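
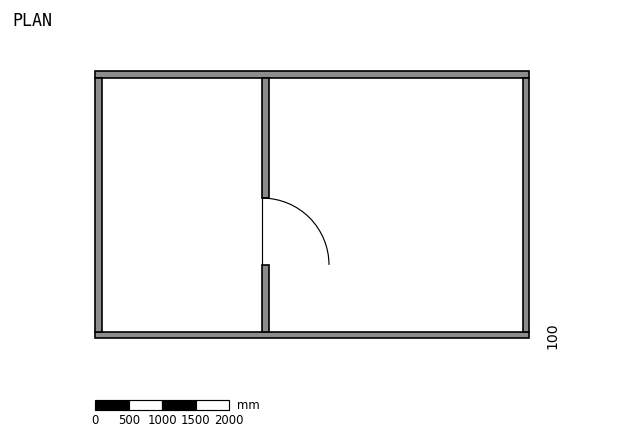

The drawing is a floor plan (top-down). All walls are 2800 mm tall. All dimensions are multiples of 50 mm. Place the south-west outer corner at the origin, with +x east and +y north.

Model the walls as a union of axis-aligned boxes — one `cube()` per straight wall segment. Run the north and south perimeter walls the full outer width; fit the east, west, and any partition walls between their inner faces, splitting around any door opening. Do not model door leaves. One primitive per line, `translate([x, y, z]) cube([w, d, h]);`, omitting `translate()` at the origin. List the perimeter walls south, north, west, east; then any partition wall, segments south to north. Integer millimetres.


cube([6500, 100, 2800]);
translate([0, 3900, 0]) cube([6500, 100, 2800]);
translate([0, 100, 0]) cube([100, 3800, 2800]);
translate([6400, 100, 0]) cube([100, 3800, 2800]);
translate([2500, 100, 0]) cube([100, 1000, 2800]);
translate([2500, 2100, 0]) cube([100, 1800, 2800]);


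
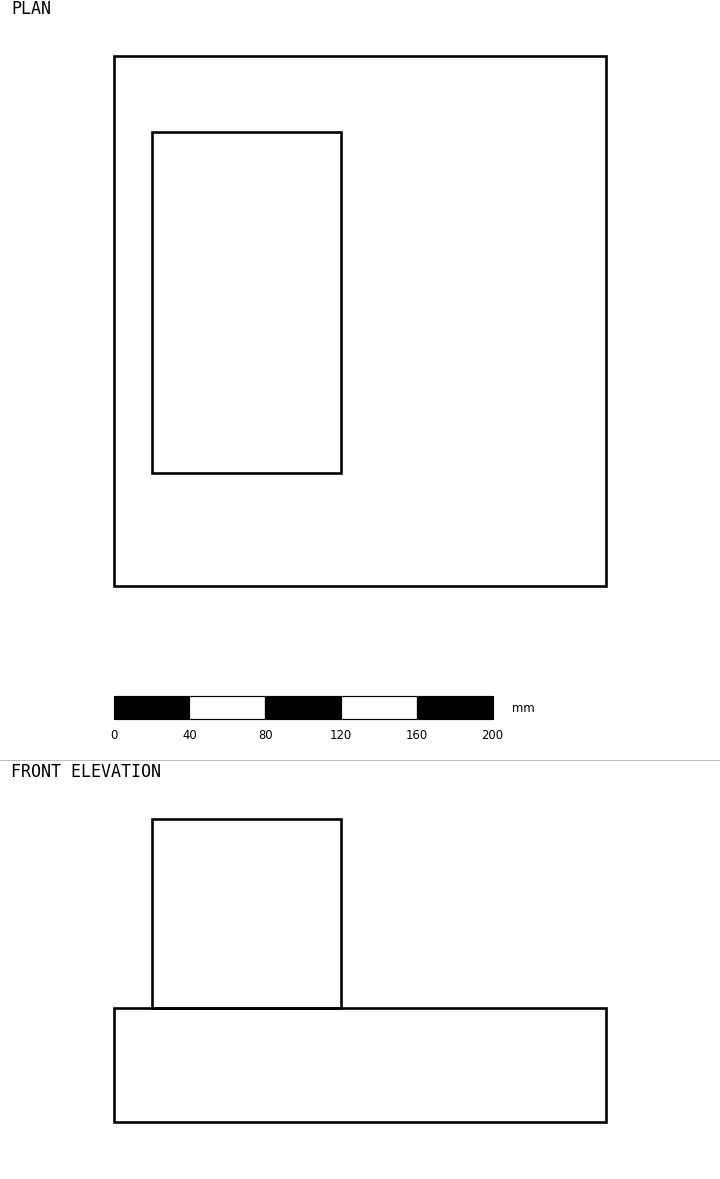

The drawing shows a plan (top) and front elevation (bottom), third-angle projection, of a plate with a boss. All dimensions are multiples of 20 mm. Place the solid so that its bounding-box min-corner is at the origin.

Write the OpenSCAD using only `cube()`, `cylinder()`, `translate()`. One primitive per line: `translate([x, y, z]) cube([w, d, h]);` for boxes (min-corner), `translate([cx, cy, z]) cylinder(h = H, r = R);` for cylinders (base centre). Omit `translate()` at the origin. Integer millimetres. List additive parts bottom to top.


cube([260, 280, 60]);
translate([20, 60, 60]) cube([100, 180, 100]);


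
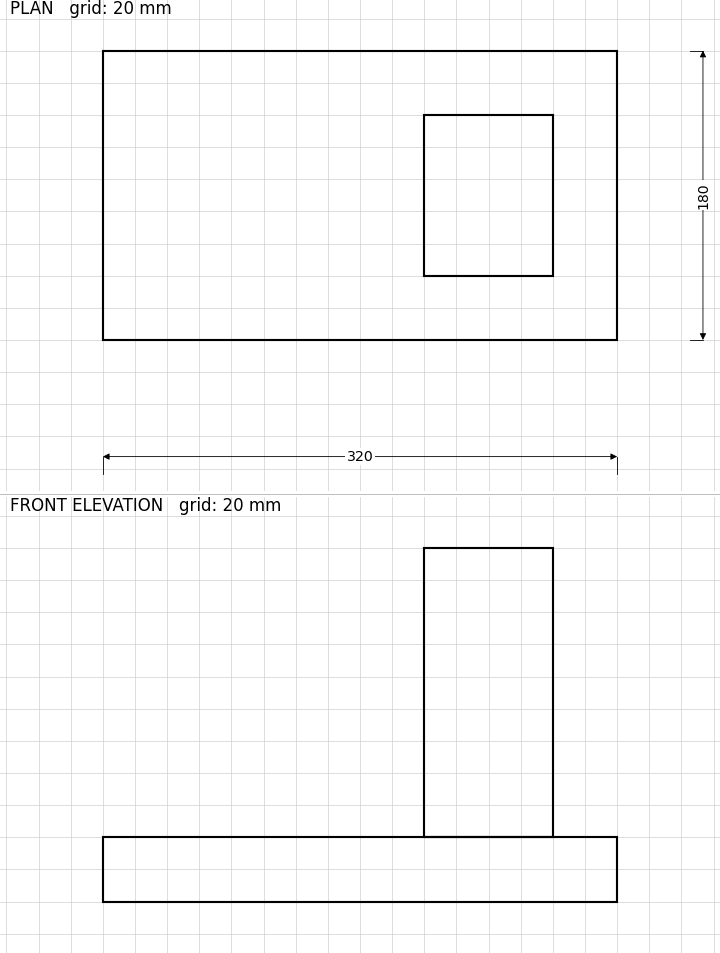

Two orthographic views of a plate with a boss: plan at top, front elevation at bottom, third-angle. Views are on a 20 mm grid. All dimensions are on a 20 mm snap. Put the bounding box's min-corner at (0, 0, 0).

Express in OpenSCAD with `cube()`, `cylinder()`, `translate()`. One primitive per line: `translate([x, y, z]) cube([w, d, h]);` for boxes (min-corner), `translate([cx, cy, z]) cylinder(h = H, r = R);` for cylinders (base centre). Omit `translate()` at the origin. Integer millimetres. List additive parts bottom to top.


cube([320, 180, 40]);
translate([200, 40, 40]) cube([80, 100, 180]);


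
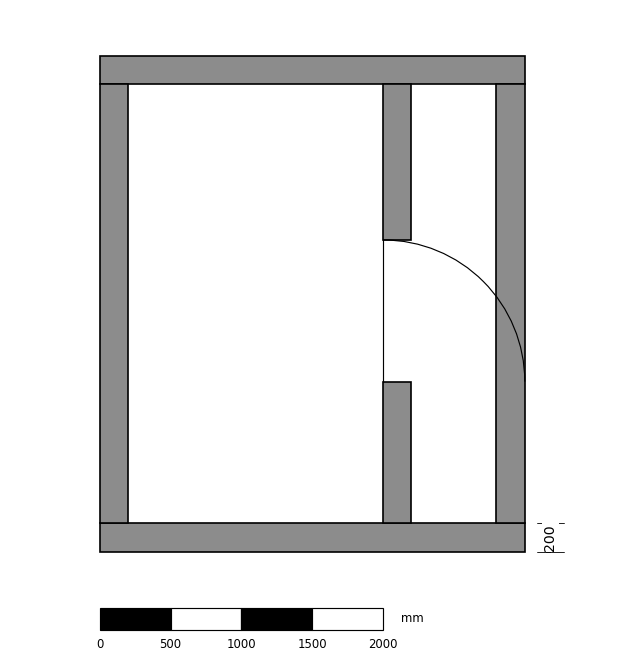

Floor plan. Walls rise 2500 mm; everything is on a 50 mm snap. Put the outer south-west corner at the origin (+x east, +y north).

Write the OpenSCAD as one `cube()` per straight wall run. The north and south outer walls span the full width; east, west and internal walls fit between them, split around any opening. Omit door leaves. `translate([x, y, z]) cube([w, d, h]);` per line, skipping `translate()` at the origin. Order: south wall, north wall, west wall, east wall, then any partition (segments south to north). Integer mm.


cube([3000, 200, 2500]);
translate([0, 3300, 0]) cube([3000, 200, 2500]);
translate([0, 200, 0]) cube([200, 3100, 2500]);
translate([2800, 200, 0]) cube([200, 3100, 2500]);
translate([2000, 200, 0]) cube([200, 1000, 2500]);
translate([2000, 2200, 0]) cube([200, 1100, 2500]);


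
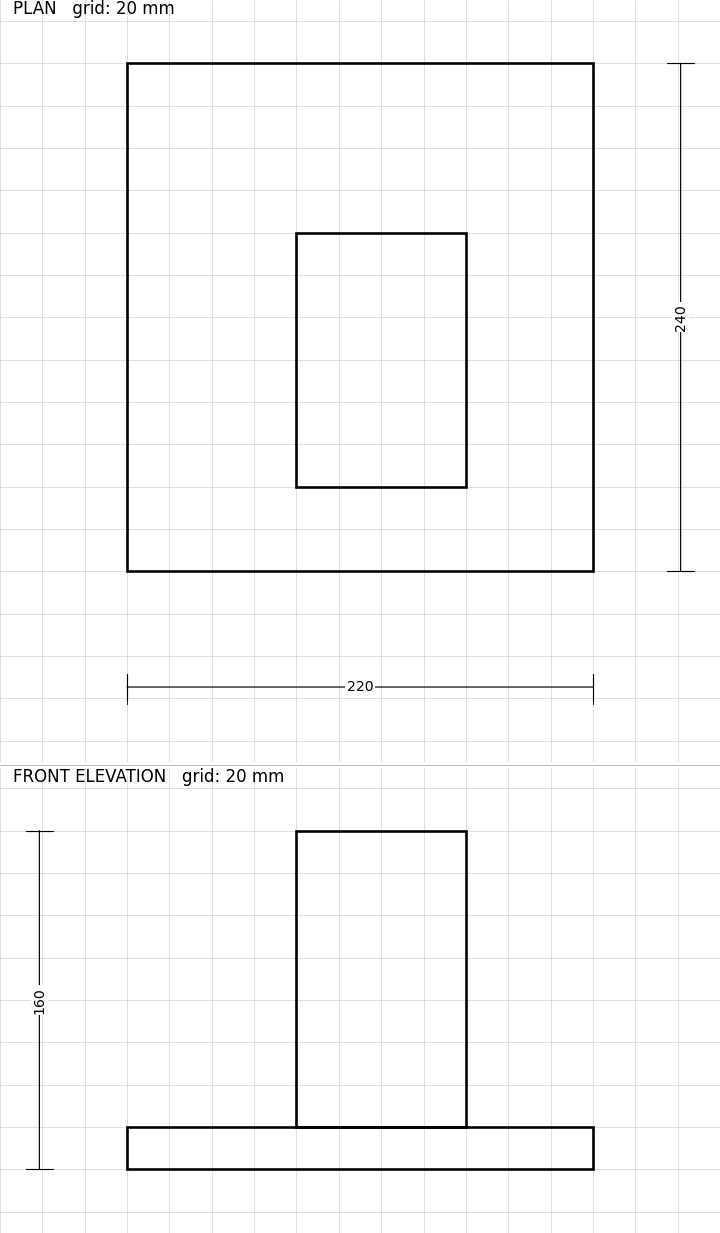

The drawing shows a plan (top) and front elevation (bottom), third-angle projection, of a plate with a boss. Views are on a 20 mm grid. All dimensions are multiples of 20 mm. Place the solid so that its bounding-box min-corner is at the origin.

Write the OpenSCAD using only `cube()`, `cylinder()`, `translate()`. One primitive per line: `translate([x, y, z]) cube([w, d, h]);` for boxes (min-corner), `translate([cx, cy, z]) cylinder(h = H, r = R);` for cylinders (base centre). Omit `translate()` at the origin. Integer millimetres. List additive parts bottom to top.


cube([220, 240, 20]);
translate([80, 40, 20]) cube([80, 120, 140]);


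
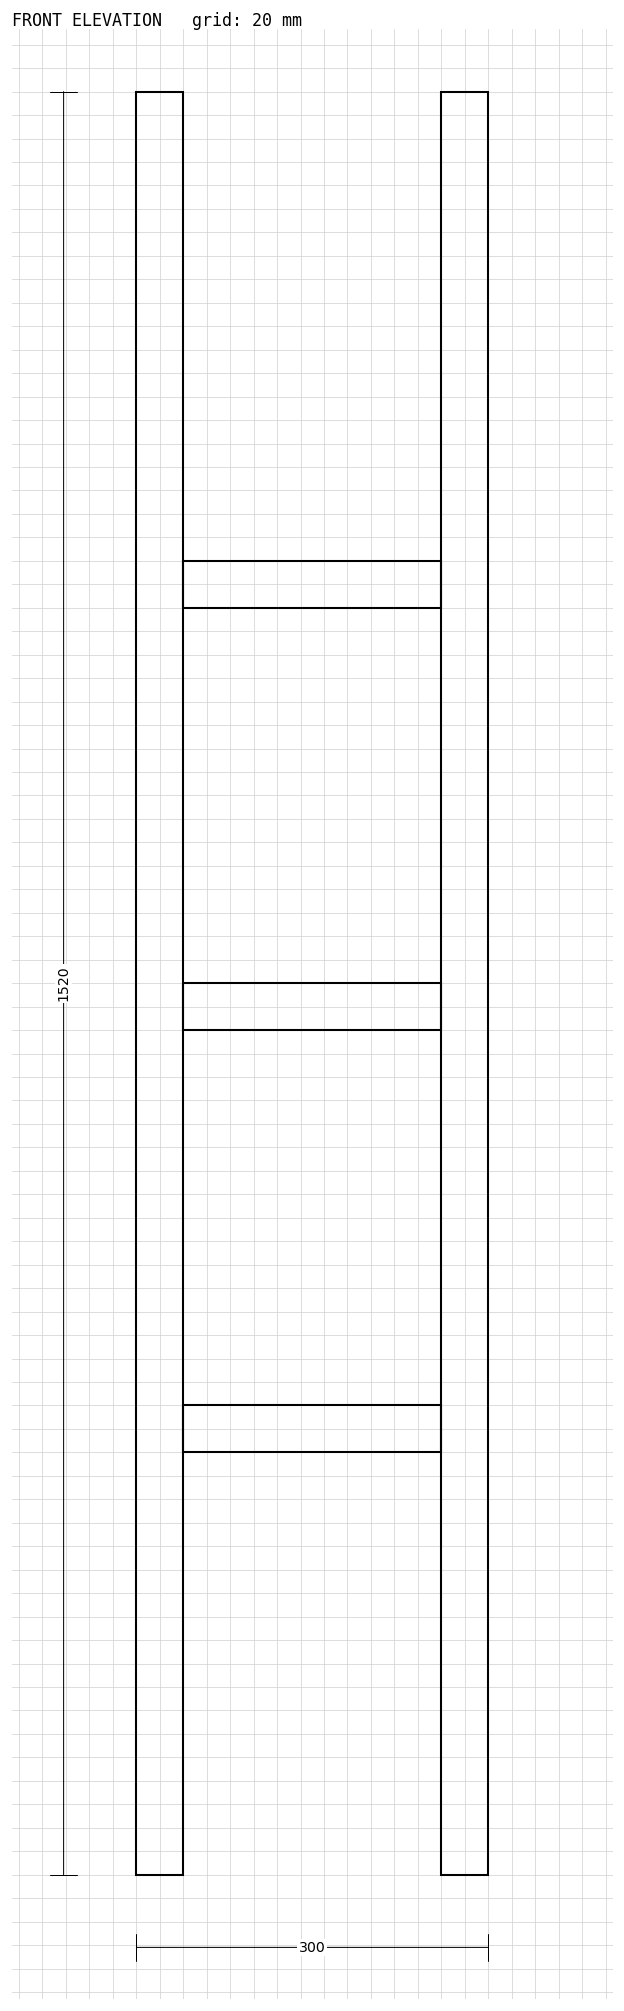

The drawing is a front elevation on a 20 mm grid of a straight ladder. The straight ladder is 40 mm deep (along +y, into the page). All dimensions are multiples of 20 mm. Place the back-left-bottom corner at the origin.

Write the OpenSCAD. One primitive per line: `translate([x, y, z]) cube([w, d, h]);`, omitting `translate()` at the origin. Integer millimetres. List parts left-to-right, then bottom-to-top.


cube([40, 40, 1520]);
translate([40, 0, 360]) cube([220, 40, 40]);
translate([40, 0, 720]) cube([220, 40, 40]);
translate([40, 0, 1080]) cube([220, 40, 40]);
translate([260, 0, 0]) cube([40, 40, 1520]);


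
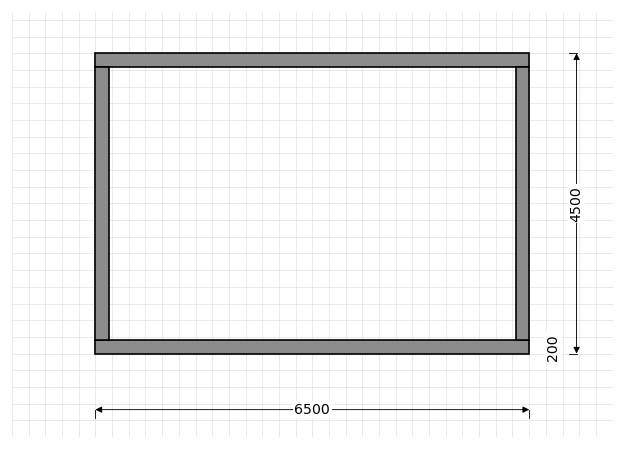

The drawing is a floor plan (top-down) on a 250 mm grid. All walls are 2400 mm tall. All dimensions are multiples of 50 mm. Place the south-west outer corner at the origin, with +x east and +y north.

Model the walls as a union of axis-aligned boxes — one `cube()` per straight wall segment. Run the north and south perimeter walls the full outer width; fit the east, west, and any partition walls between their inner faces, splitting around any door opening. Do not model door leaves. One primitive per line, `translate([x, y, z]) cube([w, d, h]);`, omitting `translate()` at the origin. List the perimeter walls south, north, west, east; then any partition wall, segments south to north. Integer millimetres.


cube([6500, 200, 2400]);
translate([0, 4300, 0]) cube([6500, 200, 2400]);
translate([0, 200, 0]) cube([200, 4100, 2400]);
translate([6300, 200, 0]) cube([200, 4100, 2400]);


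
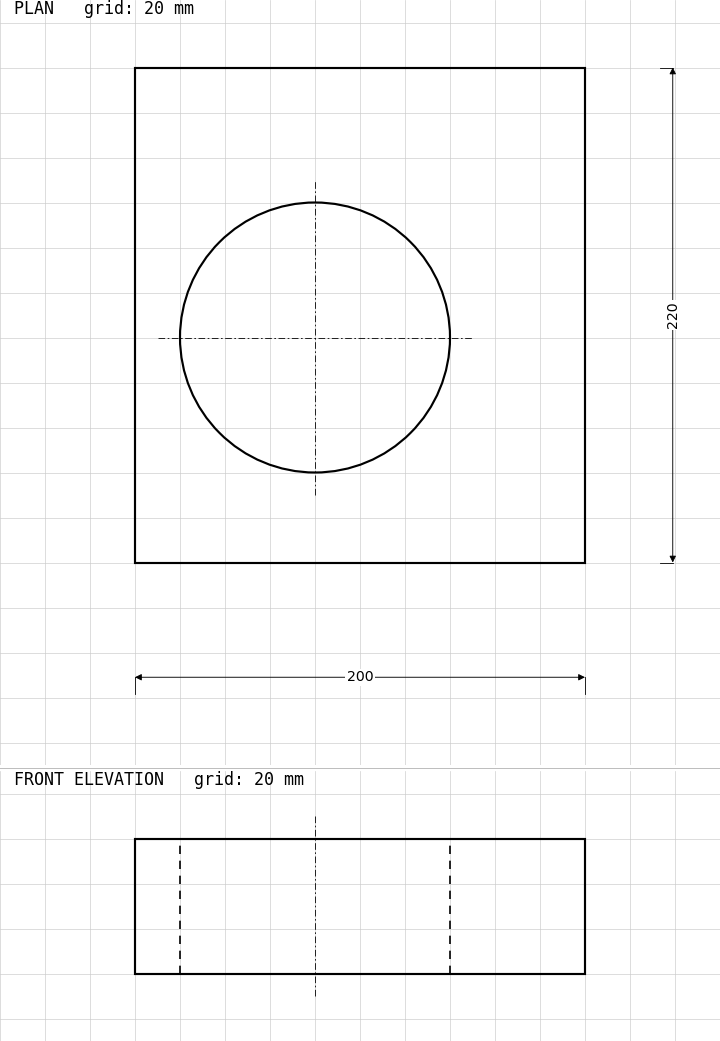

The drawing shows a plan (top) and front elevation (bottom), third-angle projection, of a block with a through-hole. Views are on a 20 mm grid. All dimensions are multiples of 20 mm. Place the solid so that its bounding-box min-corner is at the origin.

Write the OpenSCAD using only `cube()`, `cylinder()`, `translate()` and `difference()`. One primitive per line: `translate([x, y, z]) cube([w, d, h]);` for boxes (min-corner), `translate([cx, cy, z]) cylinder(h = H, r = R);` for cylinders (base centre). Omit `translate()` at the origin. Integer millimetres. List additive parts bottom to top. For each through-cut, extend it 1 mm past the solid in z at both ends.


difference() {
  cube([200, 220, 60]);
  translate([80, 100, -1]) cylinder(h = 62, r = 60);
}


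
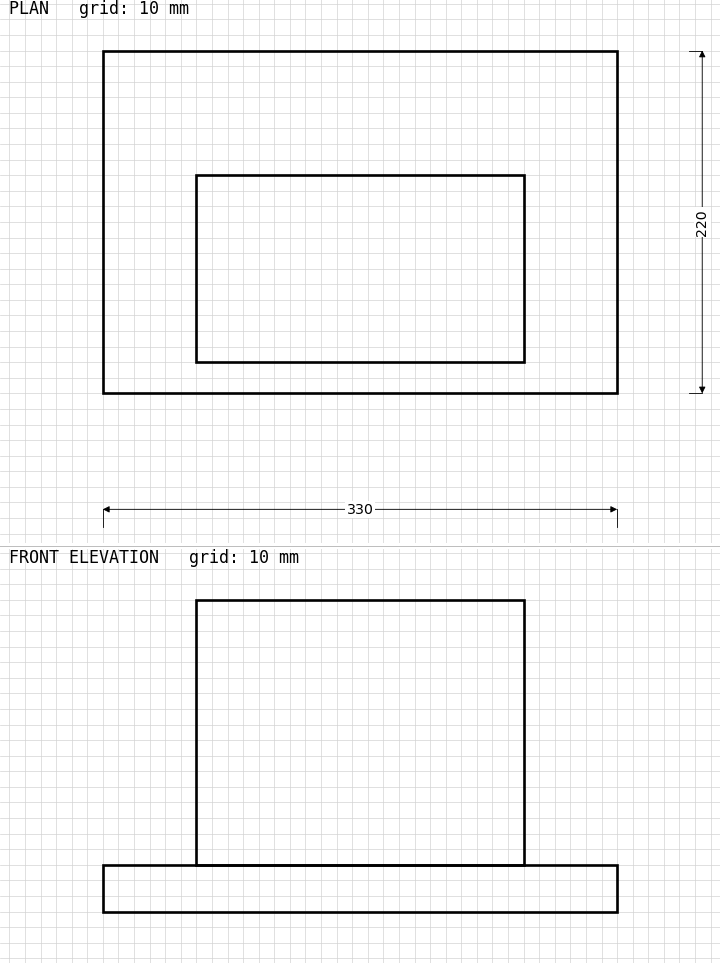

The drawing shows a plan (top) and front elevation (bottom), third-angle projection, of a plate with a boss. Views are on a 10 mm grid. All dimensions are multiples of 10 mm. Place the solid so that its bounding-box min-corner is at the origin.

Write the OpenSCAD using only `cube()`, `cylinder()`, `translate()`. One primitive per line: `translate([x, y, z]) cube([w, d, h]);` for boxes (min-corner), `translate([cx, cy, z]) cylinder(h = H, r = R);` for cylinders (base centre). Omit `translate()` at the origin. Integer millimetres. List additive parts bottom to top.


cube([330, 220, 30]);
translate([60, 20, 30]) cube([210, 120, 170]);


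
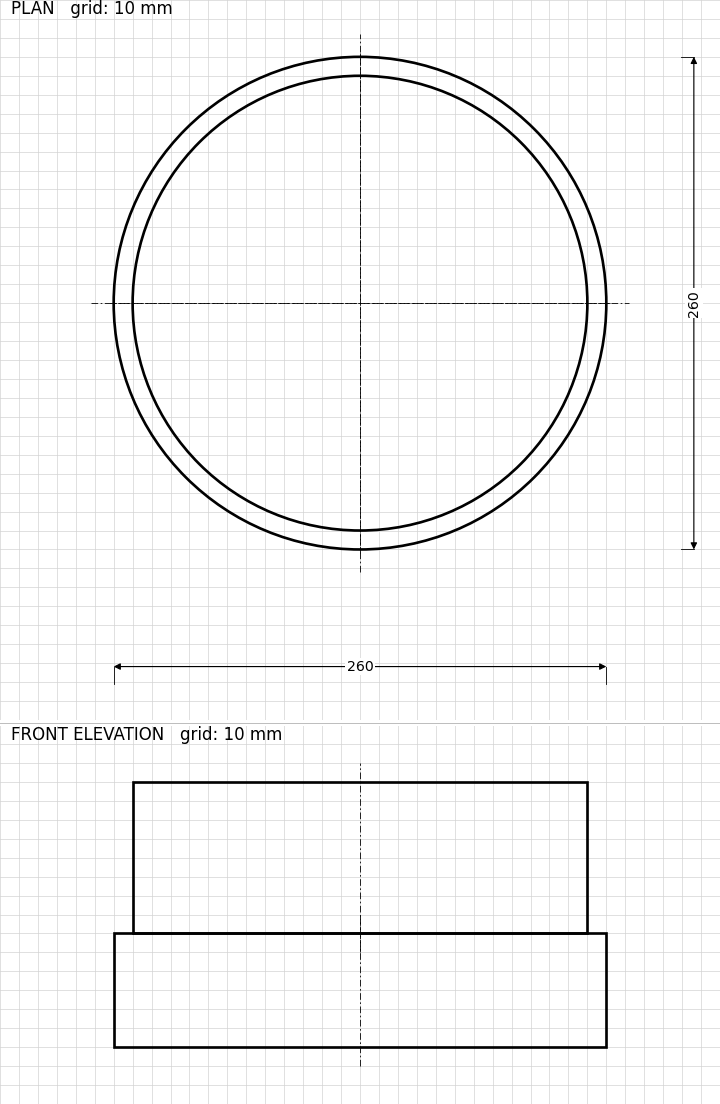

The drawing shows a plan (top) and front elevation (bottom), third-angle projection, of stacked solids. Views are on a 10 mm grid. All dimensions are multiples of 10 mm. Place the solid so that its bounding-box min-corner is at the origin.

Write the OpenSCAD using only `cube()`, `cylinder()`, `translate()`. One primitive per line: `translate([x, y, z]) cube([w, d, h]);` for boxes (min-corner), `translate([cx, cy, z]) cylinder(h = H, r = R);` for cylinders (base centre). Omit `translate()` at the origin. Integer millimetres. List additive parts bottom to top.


translate([130, 130, 0]) cylinder(h = 60, r = 130);
translate([130, 130, 60]) cylinder(h = 80, r = 120);


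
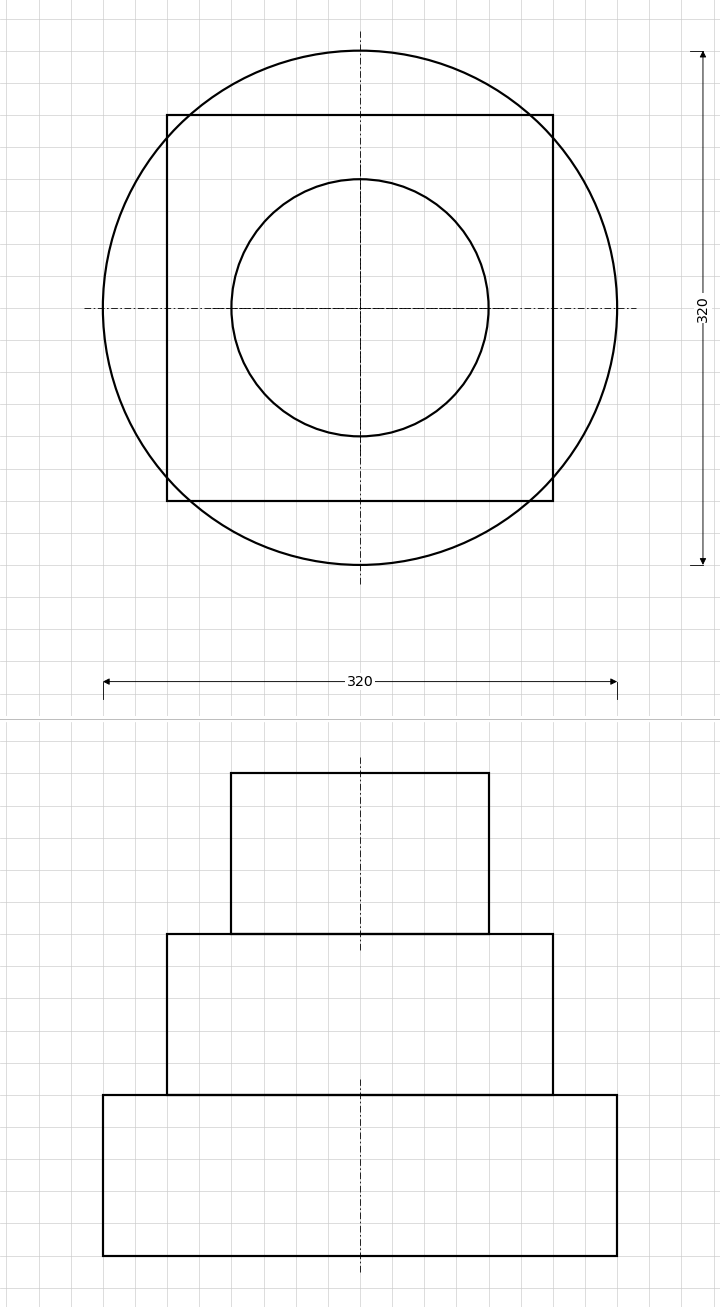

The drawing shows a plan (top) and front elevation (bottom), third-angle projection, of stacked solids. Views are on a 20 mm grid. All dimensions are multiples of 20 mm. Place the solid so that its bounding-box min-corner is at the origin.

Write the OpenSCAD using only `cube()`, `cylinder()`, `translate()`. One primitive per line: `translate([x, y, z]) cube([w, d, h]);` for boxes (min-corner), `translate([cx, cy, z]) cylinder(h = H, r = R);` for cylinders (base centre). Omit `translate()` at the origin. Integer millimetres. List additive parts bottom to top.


translate([160, 160, 0]) cylinder(h = 100, r = 160);
translate([40, 40, 100]) cube([240, 240, 100]);
translate([160, 160, 200]) cylinder(h = 100, r = 80);


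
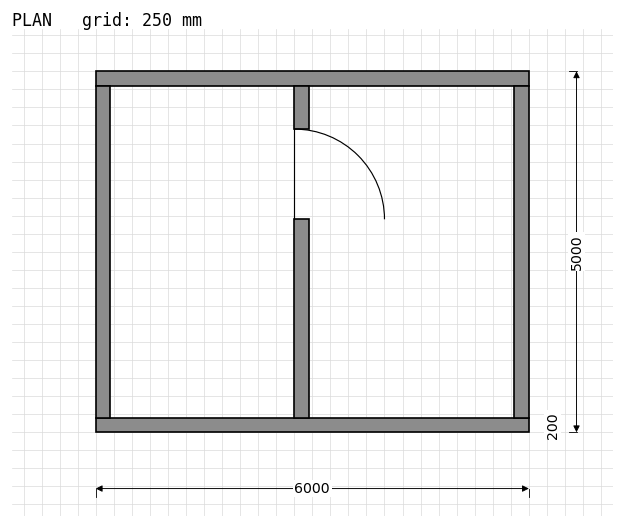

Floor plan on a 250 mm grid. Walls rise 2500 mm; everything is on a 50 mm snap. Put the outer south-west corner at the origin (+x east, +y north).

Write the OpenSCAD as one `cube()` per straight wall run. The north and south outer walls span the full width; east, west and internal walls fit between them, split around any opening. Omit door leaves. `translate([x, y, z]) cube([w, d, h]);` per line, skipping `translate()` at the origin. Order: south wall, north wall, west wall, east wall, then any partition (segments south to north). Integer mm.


cube([6000, 200, 2500]);
translate([0, 4800, 0]) cube([6000, 200, 2500]);
translate([0, 200, 0]) cube([200, 4600, 2500]);
translate([5800, 200, 0]) cube([200, 4600, 2500]);
translate([2750, 200, 0]) cube([200, 2750, 2500]);
translate([2750, 4200, 0]) cube([200, 600, 2500]);


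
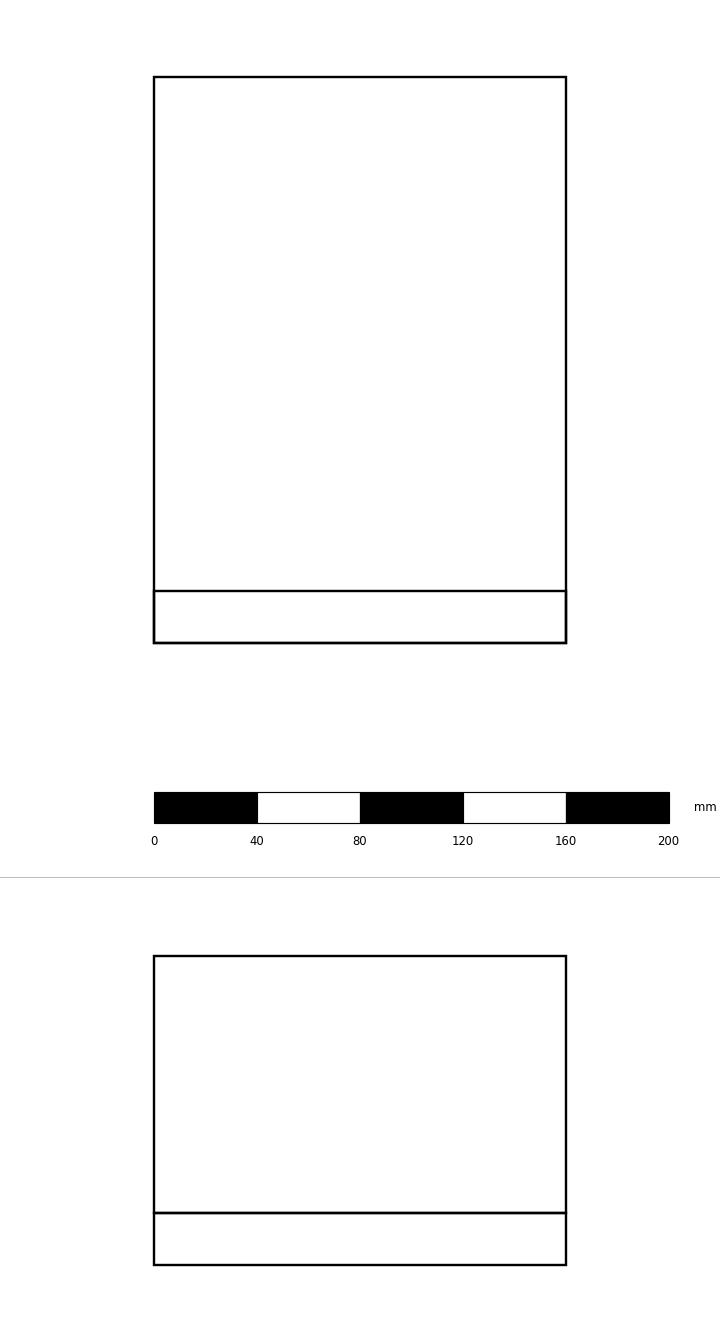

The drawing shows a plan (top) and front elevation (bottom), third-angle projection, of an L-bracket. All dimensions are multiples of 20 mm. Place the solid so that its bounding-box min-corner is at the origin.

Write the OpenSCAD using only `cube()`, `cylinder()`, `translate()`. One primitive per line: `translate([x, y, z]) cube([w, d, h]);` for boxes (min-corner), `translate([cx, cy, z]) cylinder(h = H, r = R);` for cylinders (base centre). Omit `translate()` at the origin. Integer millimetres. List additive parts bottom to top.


cube([160, 220, 20]);
translate([0, 0, 20]) cube([160, 20, 100]);


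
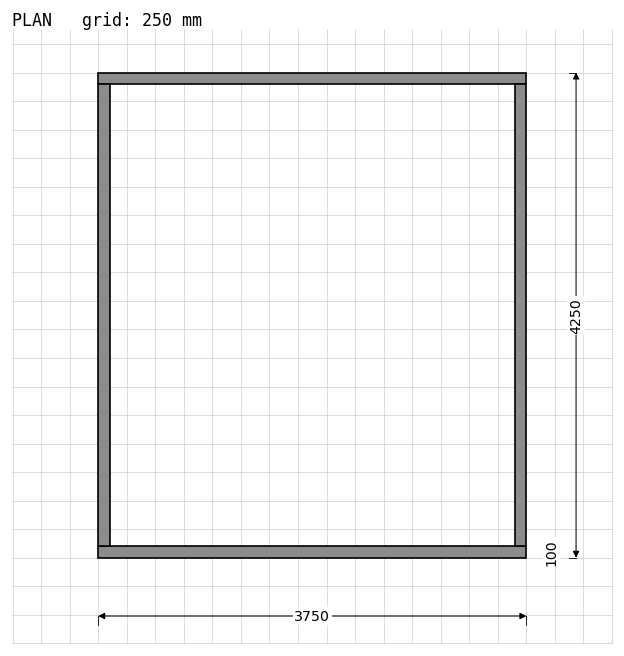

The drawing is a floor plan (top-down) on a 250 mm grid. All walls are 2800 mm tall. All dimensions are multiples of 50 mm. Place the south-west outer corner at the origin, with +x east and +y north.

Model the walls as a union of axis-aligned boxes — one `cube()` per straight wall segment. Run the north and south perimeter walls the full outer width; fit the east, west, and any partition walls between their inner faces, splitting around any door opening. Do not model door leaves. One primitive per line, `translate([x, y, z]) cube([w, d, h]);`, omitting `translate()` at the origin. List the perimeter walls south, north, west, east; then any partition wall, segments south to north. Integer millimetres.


cube([3750, 100, 2800]);
translate([0, 4150, 0]) cube([3750, 100, 2800]);
translate([0, 100, 0]) cube([100, 4050, 2800]);
translate([3650, 100, 0]) cube([100, 4050, 2800]);


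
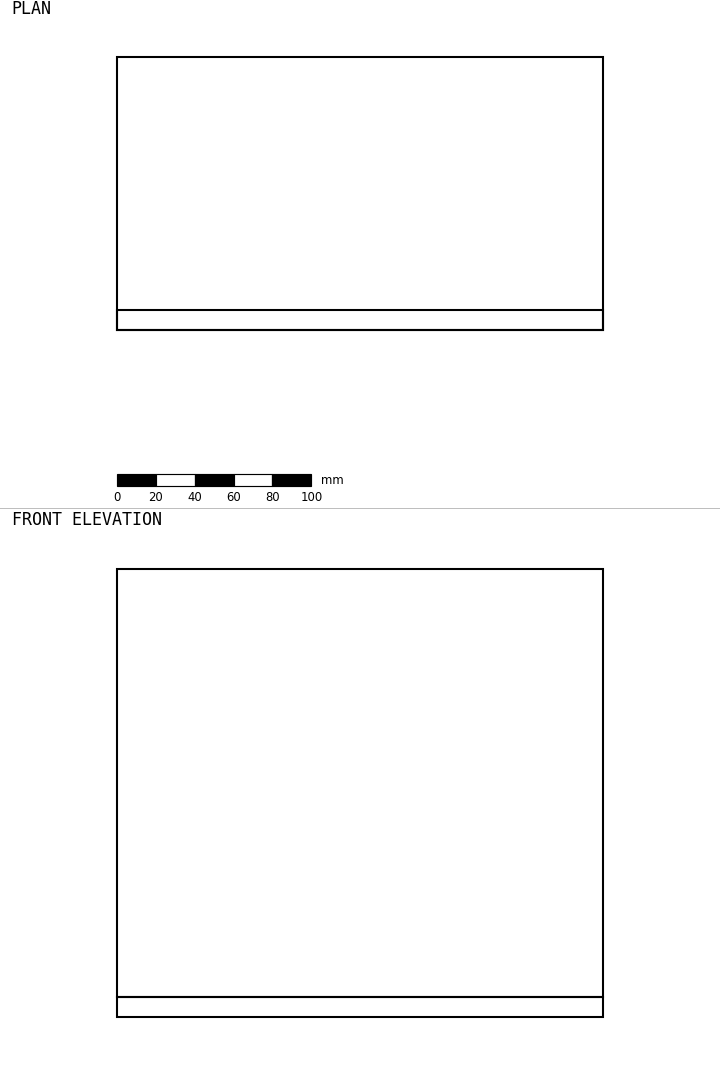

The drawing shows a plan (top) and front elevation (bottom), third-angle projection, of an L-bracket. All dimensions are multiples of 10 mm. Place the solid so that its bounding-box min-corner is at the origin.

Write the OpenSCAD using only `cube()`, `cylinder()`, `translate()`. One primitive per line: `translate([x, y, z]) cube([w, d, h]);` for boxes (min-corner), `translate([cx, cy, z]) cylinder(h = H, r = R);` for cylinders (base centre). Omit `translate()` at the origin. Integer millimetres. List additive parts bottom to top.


cube([250, 140, 10]);
translate([0, 0, 10]) cube([250, 10, 220]);


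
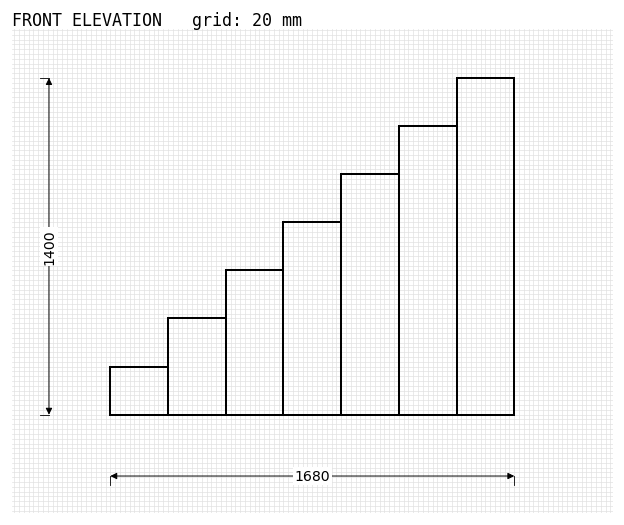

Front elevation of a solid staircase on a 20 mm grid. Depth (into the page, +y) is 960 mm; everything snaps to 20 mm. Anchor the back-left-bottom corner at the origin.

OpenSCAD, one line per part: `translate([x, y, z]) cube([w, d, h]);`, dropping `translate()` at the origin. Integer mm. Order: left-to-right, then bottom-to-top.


cube([240, 960, 200]);
translate([240, 0, 0]) cube([240, 960, 400]);
translate([480, 0, 0]) cube([240, 960, 600]);
translate([720, 0, 0]) cube([240, 960, 800]);
translate([960, 0, 0]) cube([240, 960, 1000]);
translate([1200, 0, 0]) cube([240, 960, 1200]);
translate([1440, 0, 0]) cube([240, 960, 1400]);


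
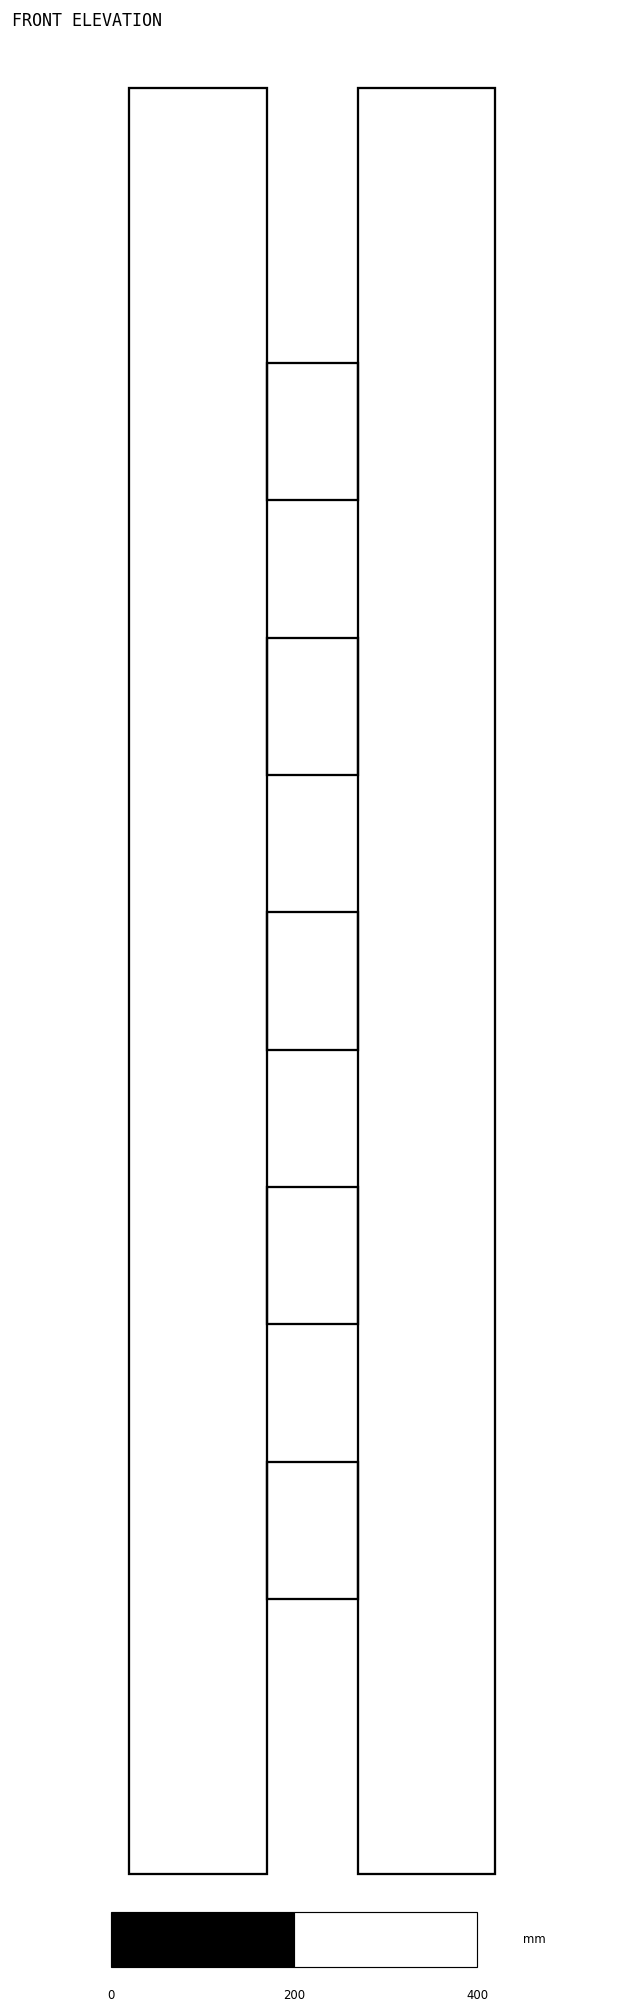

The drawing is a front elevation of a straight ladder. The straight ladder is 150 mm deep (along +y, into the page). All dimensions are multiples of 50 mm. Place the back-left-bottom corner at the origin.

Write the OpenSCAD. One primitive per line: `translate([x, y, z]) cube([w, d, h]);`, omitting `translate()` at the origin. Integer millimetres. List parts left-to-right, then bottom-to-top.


cube([150, 150, 1950]);
translate([150, 0, 300]) cube([100, 150, 150]);
translate([150, 0, 600]) cube([100, 150, 150]);
translate([150, 0, 900]) cube([100, 150, 150]);
translate([150, 0, 1200]) cube([100, 150, 150]);
translate([150, 0, 1500]) cube([100, 150, 150]);
translate([250, 0, 0]) cube([150, 150, 1950]);


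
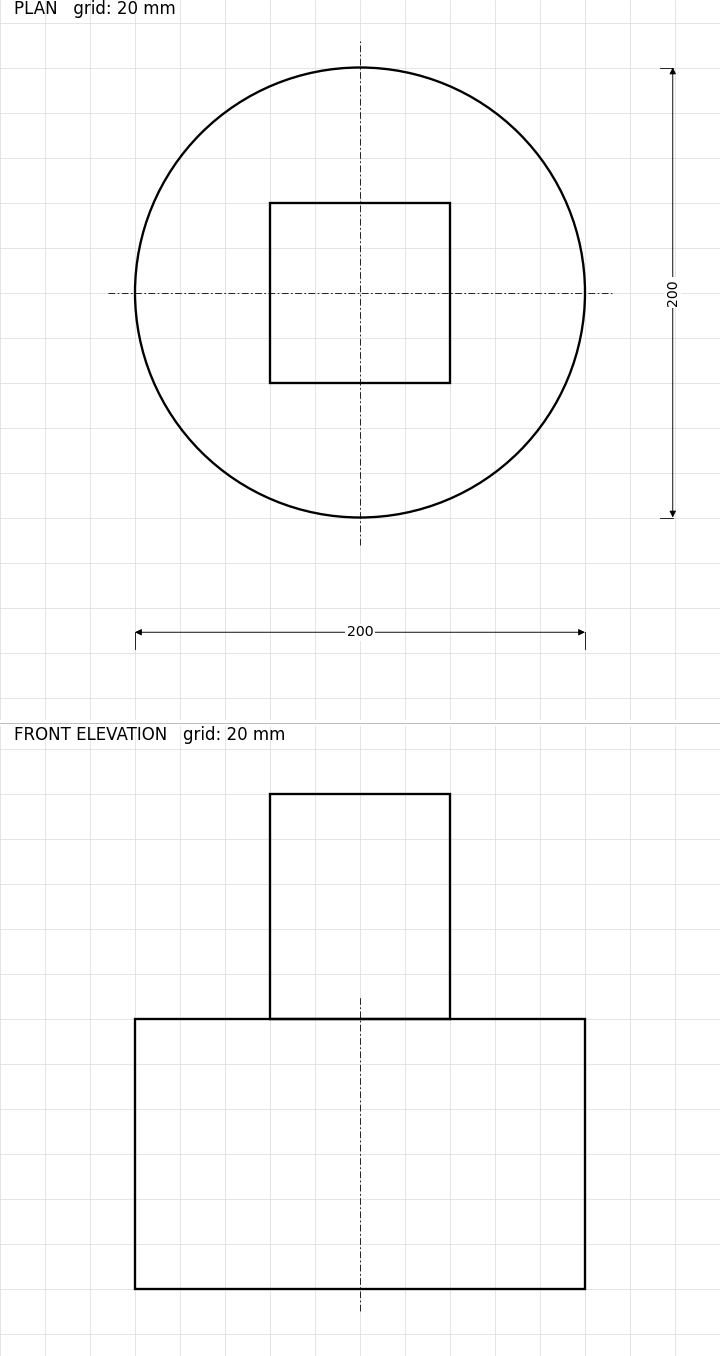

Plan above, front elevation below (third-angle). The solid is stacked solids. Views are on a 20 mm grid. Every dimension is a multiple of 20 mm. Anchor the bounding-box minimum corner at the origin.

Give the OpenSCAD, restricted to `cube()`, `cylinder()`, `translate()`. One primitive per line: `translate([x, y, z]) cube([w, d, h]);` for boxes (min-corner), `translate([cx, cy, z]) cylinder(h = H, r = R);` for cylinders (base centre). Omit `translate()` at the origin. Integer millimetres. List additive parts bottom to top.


translate([100, 100, 0]) cylinder(h = 120, r = 100);
translate([60, 60, 120]) cube([80, 80, 100]);


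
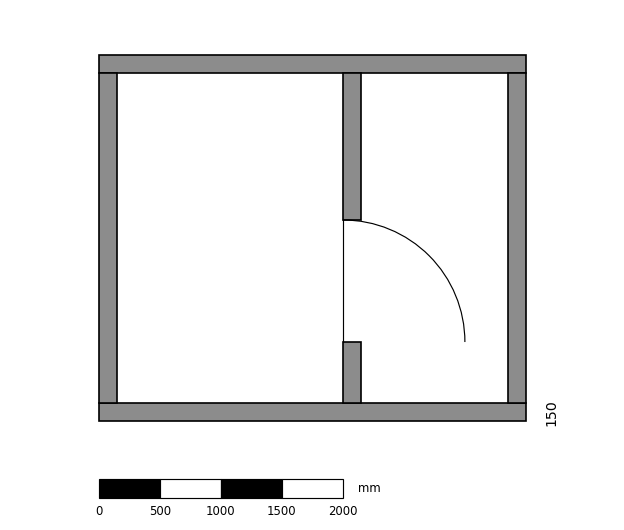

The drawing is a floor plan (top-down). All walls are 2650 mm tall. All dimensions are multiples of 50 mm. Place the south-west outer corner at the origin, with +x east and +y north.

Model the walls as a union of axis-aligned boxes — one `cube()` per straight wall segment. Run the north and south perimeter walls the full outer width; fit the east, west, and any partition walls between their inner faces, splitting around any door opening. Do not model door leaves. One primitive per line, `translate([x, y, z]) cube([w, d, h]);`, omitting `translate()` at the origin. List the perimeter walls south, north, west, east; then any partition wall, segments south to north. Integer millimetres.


cube([3500, 150, 2650]);
translate([0, 2850, 0]) cube([3500, 150, 2650]);
translate([0, 150, 0]) cube([150, 2700, 2650]);
translate([3350, 150, 0]) cube([150, 2700, 2650]);
translate([2000, 150, 0]) cube([150, 500, 2650]);
translate([2000, 1650, 0]) cube([150, 1200, 2650]);


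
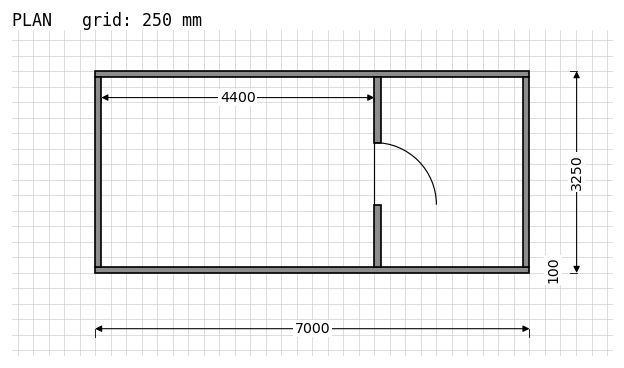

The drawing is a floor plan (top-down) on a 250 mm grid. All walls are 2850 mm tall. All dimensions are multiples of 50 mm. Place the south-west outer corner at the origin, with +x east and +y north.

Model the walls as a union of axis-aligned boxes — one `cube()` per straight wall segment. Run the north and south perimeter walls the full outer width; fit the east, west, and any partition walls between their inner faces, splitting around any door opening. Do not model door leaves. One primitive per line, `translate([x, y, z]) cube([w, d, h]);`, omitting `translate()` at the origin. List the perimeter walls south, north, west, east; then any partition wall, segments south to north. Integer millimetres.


cube([7000, 100, 2850]);
translate([0, 3150, 0]) cube([7000, 100, 2850]);
translate([0, 100, 0]) cube([100, 3050, 2850]);
translate([6900, 100, 0]) cube([100, 3050, 2850]);
translate([4500, 100, 0]) cube([100, 1000, 2850]);
translate([4500, 2100, 0]) cube([100, 1050, 2850]);


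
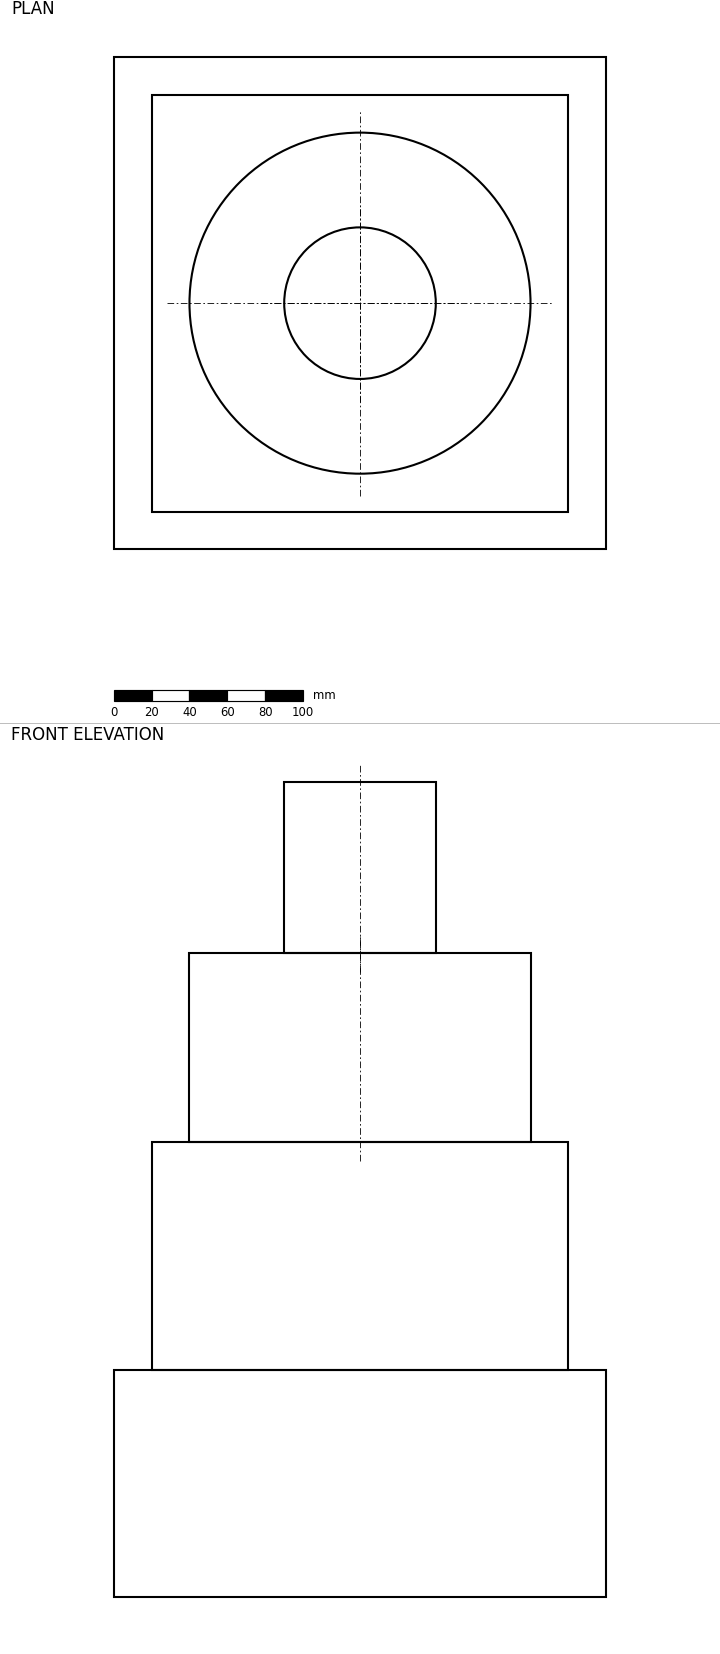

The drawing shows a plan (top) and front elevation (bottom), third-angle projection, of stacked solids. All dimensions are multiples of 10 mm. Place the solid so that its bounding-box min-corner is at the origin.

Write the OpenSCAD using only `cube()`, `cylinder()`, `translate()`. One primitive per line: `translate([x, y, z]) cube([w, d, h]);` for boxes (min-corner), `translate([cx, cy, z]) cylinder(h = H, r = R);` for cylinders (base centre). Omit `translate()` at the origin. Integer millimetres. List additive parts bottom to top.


cube([260, 260, 120]);
translate([20, 20, 120]) cube([220, 220, 120]);
translate([130, 130, 240]) cylinder(h = 100, r = 90);
translate([130, 130, 340]) cylinder(h = 90, r = 40);


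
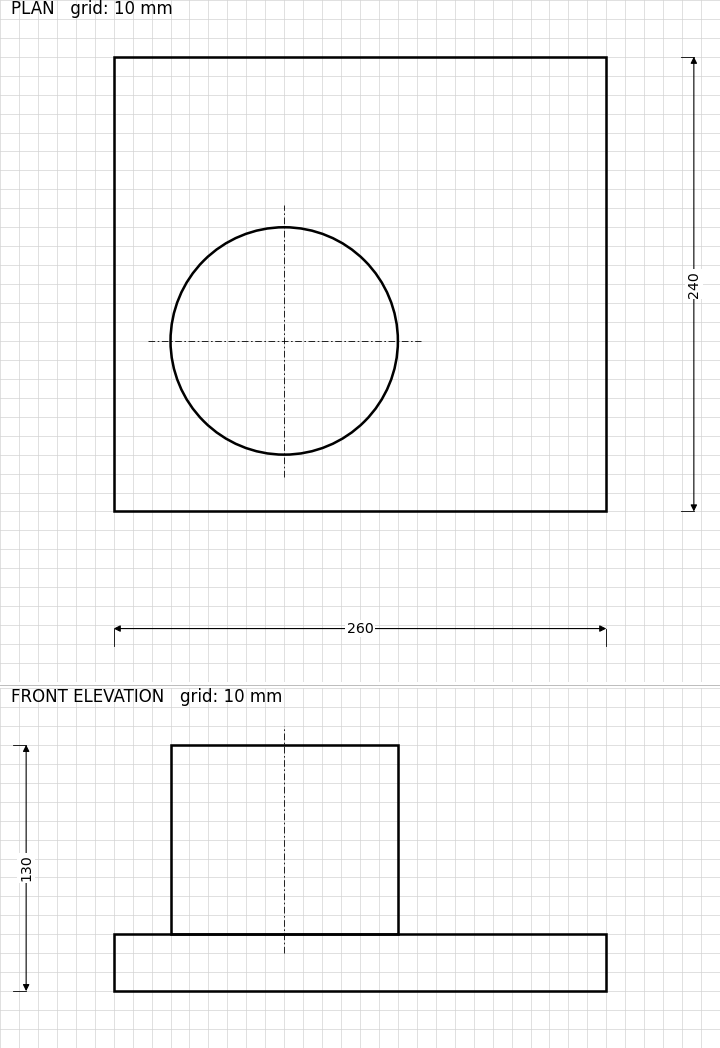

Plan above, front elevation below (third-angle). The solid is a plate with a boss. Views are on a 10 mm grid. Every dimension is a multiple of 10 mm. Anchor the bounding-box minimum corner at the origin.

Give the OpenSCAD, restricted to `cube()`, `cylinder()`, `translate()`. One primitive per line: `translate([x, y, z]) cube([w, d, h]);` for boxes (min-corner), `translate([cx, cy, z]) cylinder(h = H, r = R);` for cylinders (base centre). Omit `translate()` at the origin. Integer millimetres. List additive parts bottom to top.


cube([260, 240, 30]);
translate([90, 90, 30]) cylinder(h = 100, r = 60);


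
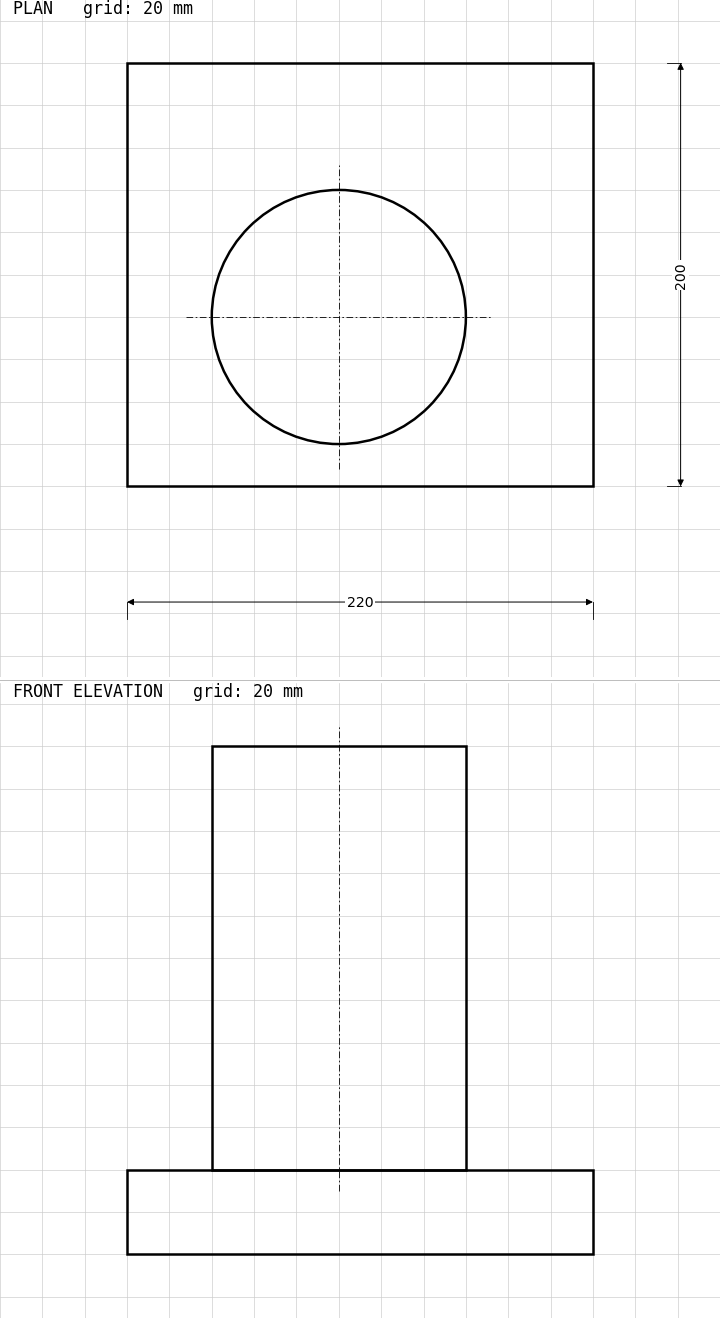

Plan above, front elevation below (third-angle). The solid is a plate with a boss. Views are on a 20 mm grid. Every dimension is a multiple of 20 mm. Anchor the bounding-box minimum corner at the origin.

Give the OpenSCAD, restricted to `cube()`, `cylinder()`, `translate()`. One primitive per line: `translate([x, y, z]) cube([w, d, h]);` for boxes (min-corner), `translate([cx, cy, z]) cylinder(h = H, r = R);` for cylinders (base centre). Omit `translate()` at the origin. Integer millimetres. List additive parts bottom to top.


cube([220, 200, 40]);
translate([100, 80, 40]) cylinder(h = 200, r = 60);


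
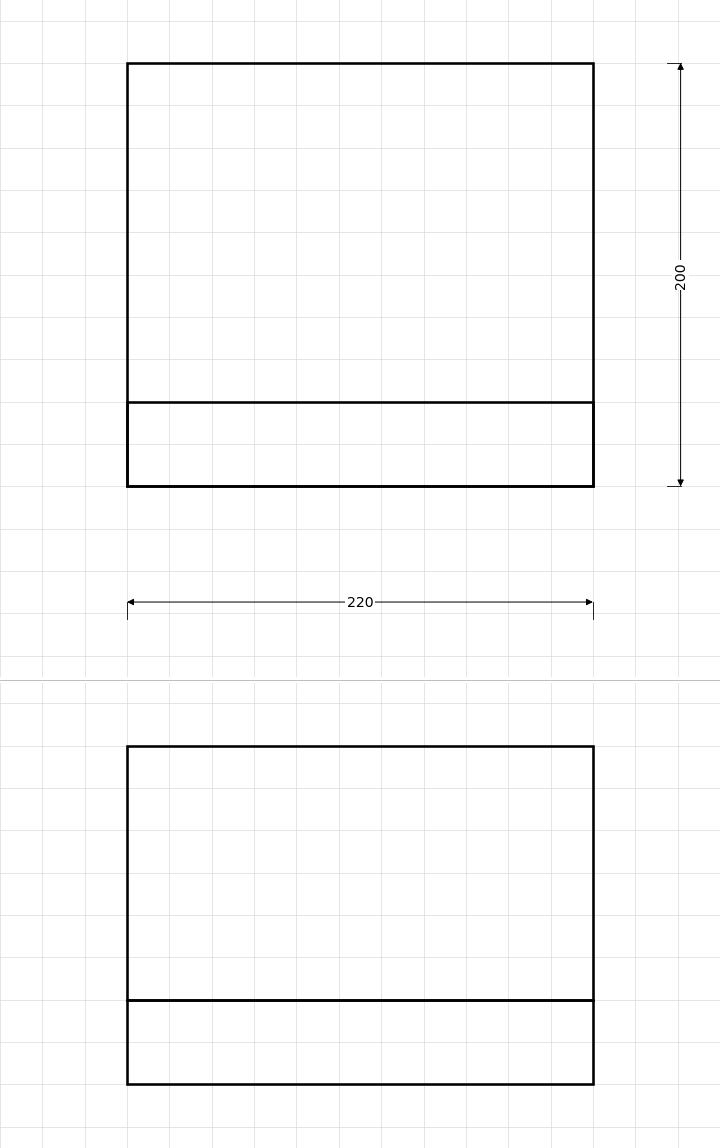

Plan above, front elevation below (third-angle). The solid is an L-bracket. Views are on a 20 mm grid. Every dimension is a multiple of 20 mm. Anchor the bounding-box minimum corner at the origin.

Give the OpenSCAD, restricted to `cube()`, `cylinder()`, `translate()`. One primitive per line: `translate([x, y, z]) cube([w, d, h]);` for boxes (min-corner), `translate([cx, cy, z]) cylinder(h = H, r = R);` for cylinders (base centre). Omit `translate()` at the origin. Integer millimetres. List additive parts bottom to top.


cube([220, 200, 40]);
translate([0, 0, 40]) cube([220, 40, 120]);


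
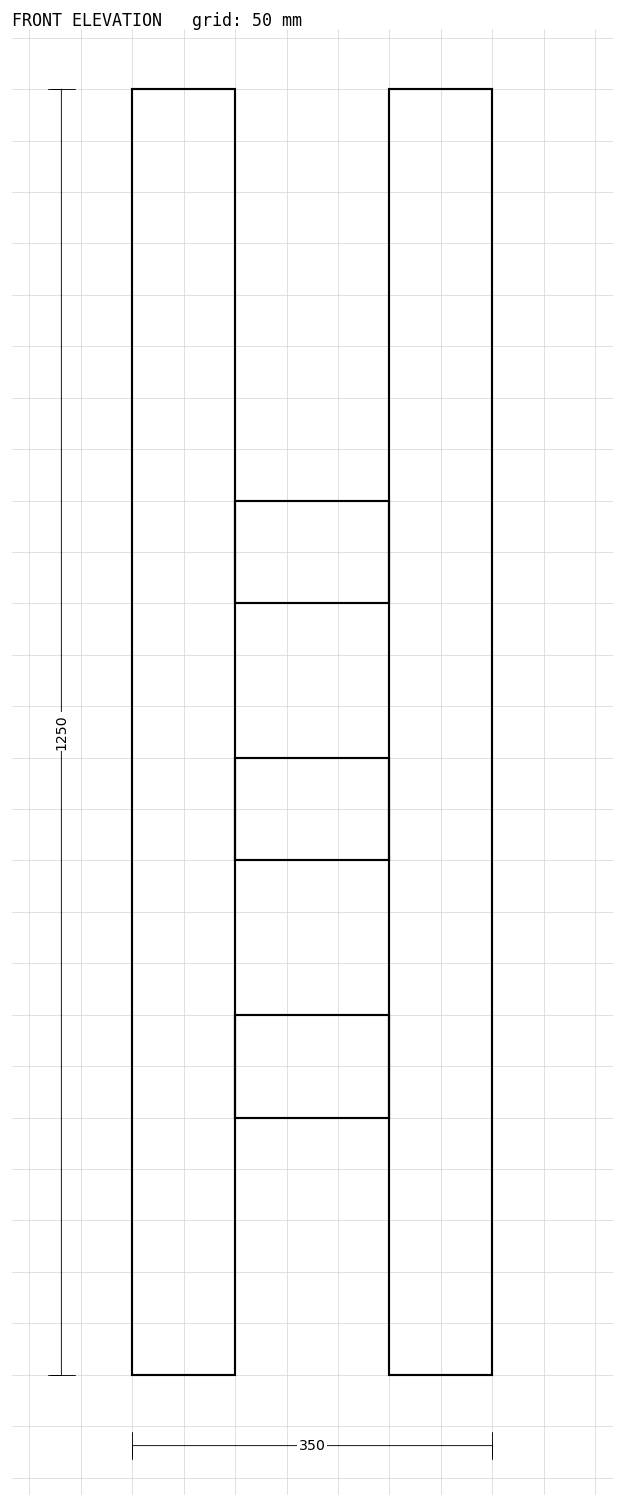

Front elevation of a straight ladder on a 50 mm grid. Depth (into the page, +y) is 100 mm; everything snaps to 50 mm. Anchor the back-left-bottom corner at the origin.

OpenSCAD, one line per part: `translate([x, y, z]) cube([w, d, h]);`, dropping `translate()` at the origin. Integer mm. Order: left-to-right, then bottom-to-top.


cube([100, 100, 1250]);
translate([100, 0, 250]) cube([150, 100, 100]);
translate([100, 0, 500]) cube([150, 100, 100]);
translate([100, 0, 750]) cube([150, 100, 100]);
translate([250, 0, 0]) cube([100, 100, 1250]);


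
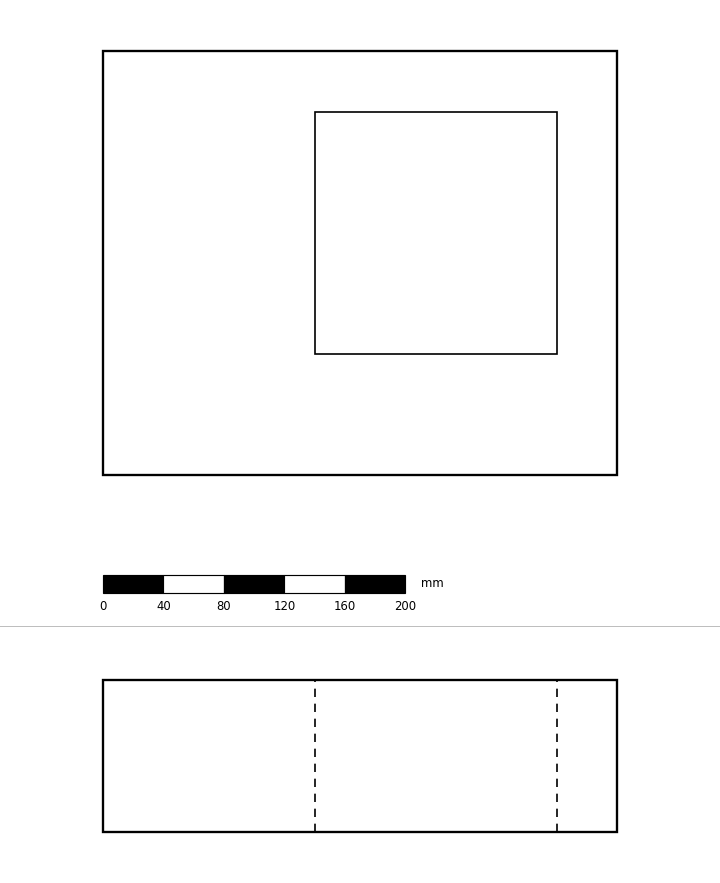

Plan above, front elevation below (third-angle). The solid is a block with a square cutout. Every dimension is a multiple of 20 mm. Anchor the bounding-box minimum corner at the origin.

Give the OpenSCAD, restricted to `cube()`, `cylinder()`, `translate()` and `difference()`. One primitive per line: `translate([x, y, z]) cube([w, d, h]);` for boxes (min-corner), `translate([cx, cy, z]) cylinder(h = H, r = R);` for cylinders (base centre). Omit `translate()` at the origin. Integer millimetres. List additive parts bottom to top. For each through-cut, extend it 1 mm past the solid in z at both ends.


difference() {
  cube([340, 280, 100]);
  translate([140, 80, -1]) cube([160, 160, 102]);
}


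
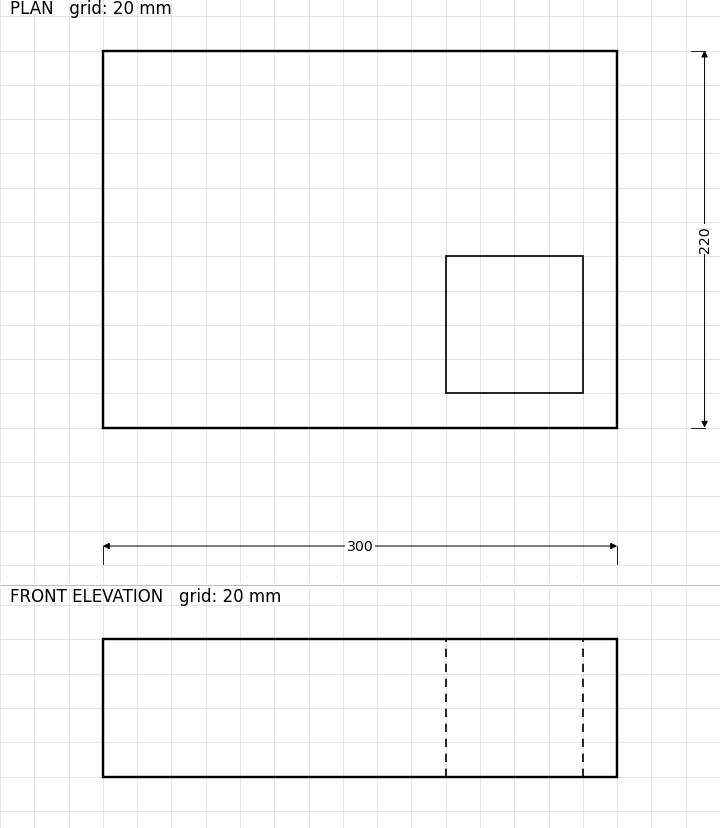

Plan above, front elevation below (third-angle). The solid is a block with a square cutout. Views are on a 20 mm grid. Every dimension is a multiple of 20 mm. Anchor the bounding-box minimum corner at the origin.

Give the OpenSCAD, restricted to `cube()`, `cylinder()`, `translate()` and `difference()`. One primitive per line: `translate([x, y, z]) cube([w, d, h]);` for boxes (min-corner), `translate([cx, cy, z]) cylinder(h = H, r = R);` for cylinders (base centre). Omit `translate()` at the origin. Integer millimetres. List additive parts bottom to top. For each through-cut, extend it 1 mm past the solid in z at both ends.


difference() {
  cube([300, 220, 80]);
  translate([200, 20, -1]) cube([80, 80, 82]);
}


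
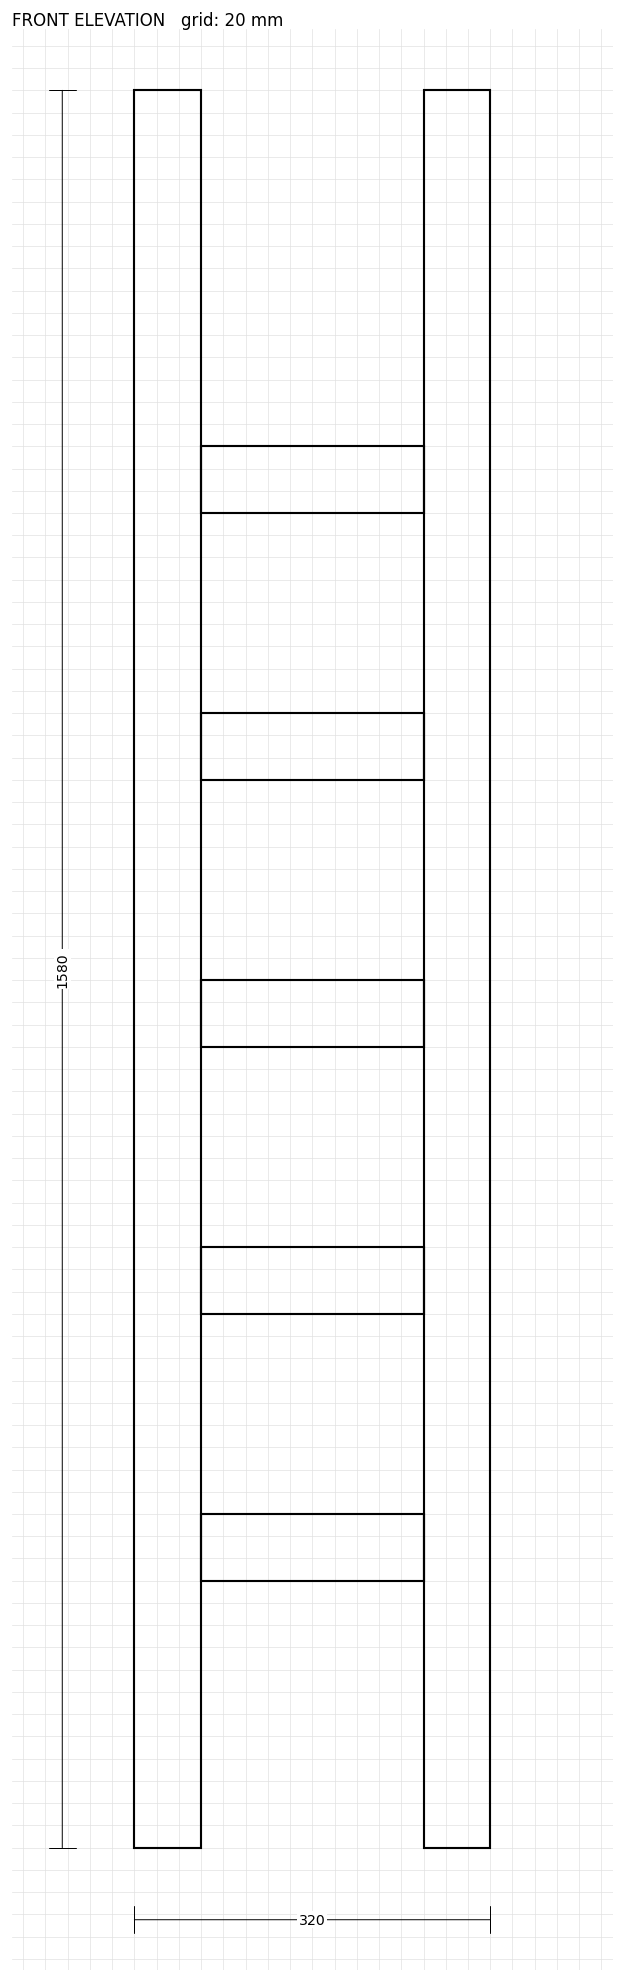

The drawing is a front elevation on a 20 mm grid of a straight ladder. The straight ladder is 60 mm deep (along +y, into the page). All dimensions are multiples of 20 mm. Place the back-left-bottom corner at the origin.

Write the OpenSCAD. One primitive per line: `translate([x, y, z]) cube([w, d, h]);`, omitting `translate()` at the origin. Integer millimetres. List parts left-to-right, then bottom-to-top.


cube([60, 60, 1580]);
translate([60, 0, 240]) cube([200, 60, 60]);
translate([60, 0, 480]) cube([200, 60, 60]);
translate([60, 0, 720]) cube([200, 60, 60]);
translate([60, 0, 960]) cube([200, 60, 60]);
translate([60, 0, 1200]) cube([200, 60, 60]);
translate([260, 0, 0]) cube([60, 60, 1580]);


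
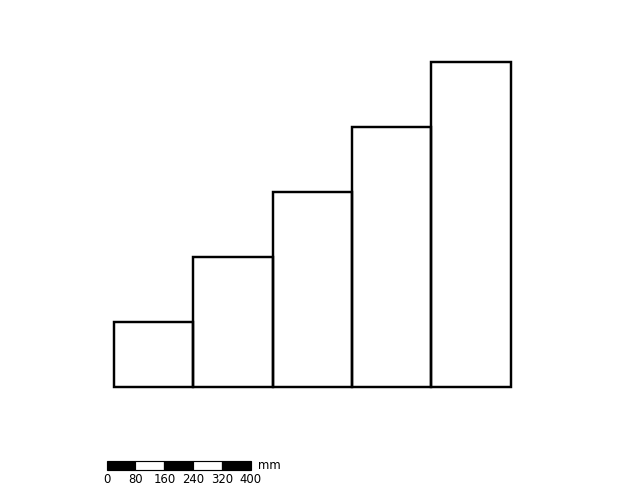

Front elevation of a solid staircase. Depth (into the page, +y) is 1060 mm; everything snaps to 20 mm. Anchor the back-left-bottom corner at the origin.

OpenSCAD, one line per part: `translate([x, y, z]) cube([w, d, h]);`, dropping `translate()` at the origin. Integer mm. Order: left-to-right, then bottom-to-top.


cube([220, 1060, 180]);
translate([220, 0, 0]) cube([220, 1060, 360]);
translate([440, 0, 0]) cube([220, 1060, 540]);
translate([660, 0, 0]) cube([220, 1060, 720]);
translate([880, 0, 0]) cube([220, 1060, 900]);


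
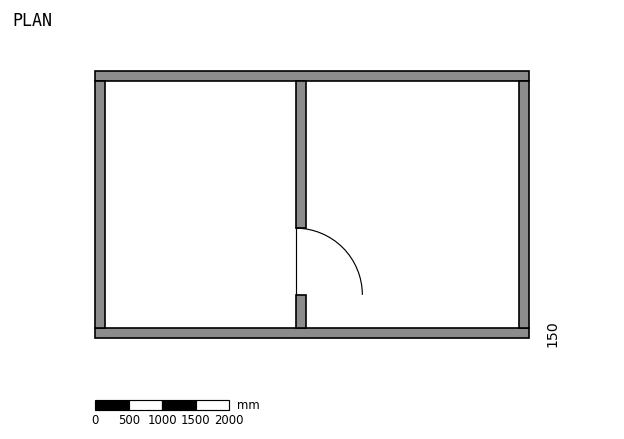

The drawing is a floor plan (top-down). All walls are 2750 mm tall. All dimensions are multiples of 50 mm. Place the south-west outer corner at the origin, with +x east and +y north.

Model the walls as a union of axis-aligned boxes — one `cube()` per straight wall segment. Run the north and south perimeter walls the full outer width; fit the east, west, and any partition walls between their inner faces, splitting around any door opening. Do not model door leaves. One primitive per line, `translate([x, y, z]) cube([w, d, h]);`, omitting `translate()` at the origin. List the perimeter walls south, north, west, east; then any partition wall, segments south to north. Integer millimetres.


cube([6500, 150, 2750]);
translate([0, 3850, 0]) cube([6500, 150, 2750]);
translate([0, 150, 0]) cube([150, 3700, 2750]);
translate([6350, 150, 0]) cube([150, 3700, 2750]);
translate([3000, 150, 0]) cube([150, 500, 2750]);
translate([3000, 1650, 0]) cube([150, 2200, 2750]);


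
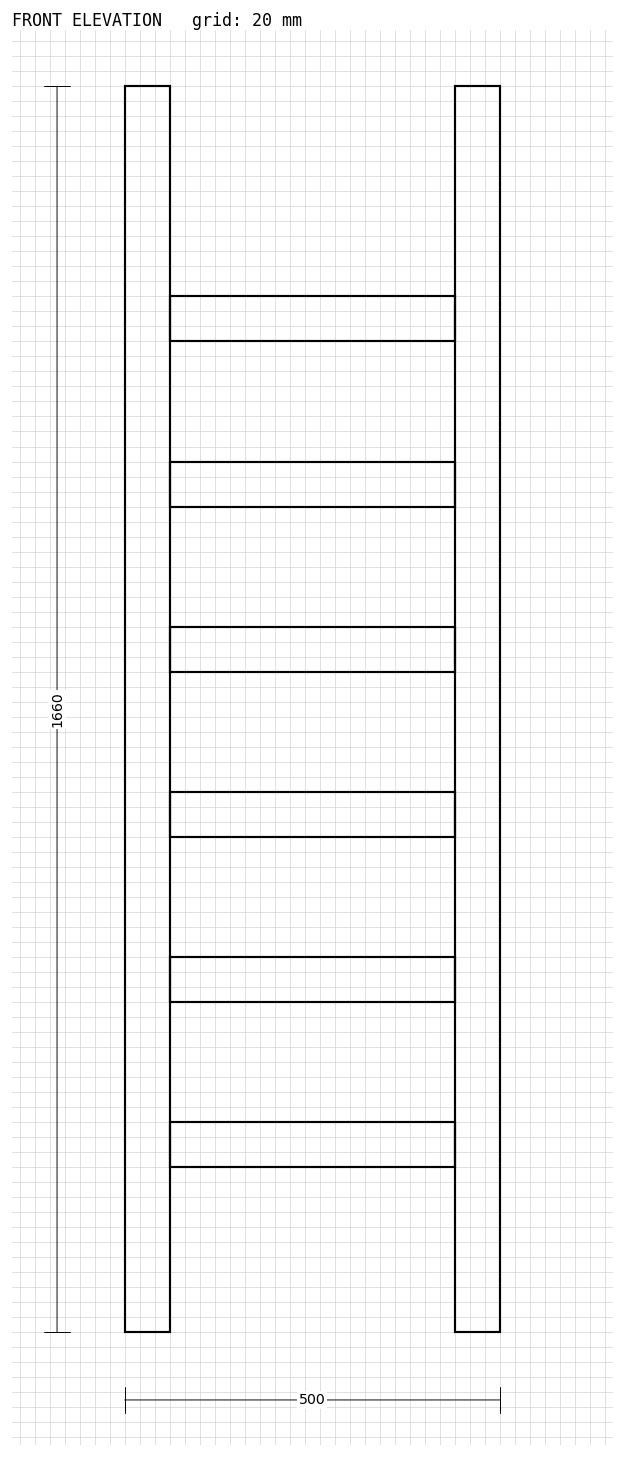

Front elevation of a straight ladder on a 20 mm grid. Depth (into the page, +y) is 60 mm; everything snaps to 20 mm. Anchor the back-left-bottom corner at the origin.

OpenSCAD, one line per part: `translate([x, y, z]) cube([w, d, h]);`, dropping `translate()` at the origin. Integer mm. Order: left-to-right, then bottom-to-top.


cube([60, 60, 1660]);
translate([60, 0, 220]) cube([380, 60, 60]);
translate([60, 0, 440]) cube([380, 60, 60]);
translate([60, 0, 660]) cube([380, 60, 60]);
translate([60, 0, 880]) cube([380, 60, 60]);
translate([60, 0, 1100]) cube([380, 60, 60]);
translate([60, 0, 1320]) cube([380, 60, 60]);
translate([440, 0, 0]) cube([60, 60, 1660]);


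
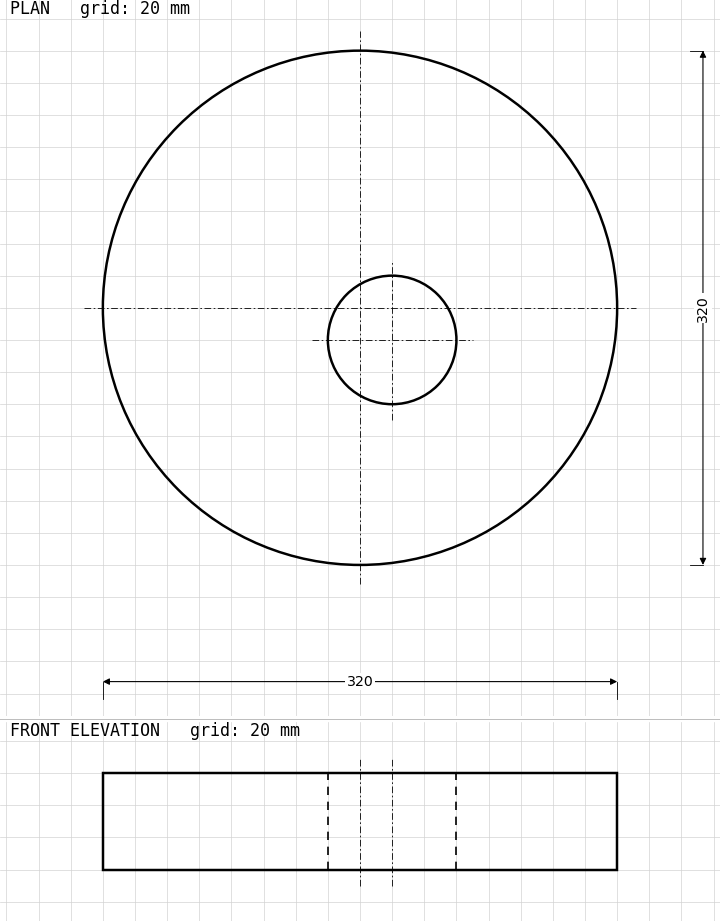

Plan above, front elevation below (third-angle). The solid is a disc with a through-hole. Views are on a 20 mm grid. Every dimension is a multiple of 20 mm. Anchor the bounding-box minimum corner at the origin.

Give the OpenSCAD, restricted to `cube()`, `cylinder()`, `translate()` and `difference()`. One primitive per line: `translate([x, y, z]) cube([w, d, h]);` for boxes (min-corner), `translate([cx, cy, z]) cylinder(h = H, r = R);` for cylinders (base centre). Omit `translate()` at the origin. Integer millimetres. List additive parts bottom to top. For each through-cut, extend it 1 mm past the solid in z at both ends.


difference() {
  translate([160, 160, 0]) cylinder(h = 60, r = 160);
  translate([180, 140, -1]) cylinder(h = 62, r = 40);
}
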